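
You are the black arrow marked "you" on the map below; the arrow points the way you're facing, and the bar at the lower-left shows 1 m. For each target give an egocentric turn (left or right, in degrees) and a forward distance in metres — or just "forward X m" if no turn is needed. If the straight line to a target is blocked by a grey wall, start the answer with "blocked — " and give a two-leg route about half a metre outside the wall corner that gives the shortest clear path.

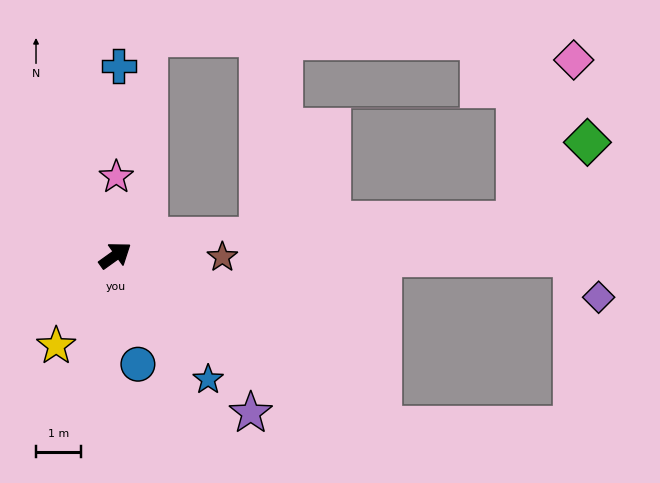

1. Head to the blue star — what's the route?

turn right 89°, forward 3.4 m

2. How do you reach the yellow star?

turn right 159°, forward 2.4 m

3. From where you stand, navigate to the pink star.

turn left 54°, forward 1.7 m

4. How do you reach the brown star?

turn right 36°, forward 2.4 m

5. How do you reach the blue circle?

turn right 114°, forward 2.5 m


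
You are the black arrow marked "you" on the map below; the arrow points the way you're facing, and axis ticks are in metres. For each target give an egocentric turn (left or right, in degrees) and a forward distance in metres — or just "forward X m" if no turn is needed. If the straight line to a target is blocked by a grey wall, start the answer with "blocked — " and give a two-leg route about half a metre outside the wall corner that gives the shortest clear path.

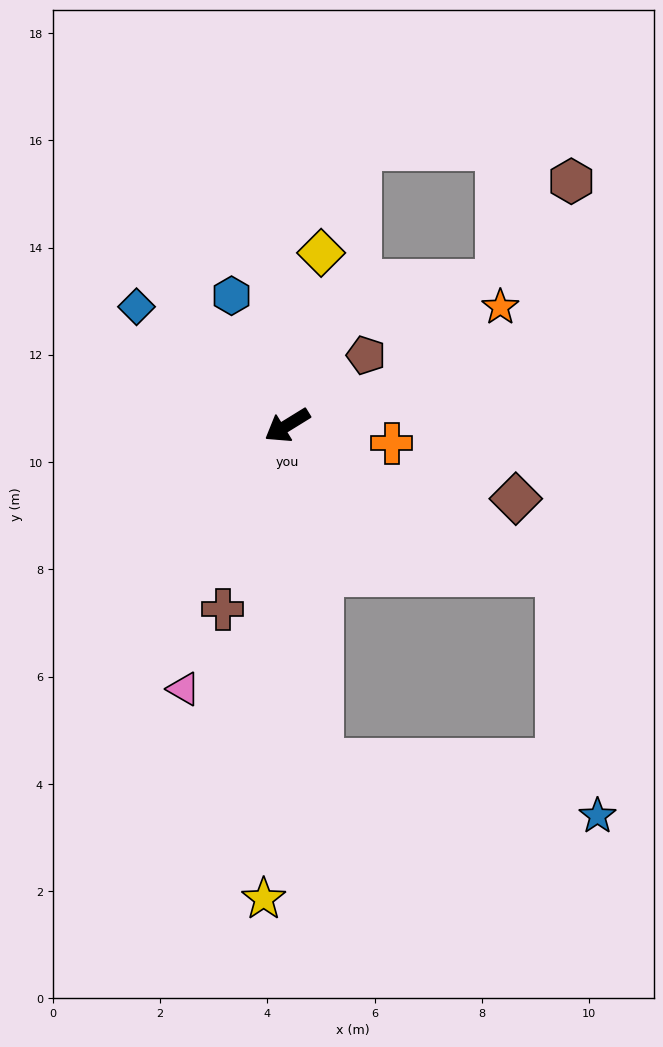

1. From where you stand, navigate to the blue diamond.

turn right 70°, forward 3.6 m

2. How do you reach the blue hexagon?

turn right 98°, forward 2.6 m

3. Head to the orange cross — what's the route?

turn left 139°, forward 2.0 m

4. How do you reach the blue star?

blocked — turn left 120°, forward 5.8 m, then turn right 52°, forward 4.6 m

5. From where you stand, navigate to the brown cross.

turn left 39°, forward 3.6 m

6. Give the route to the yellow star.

turn left 55°, forward 8.8 m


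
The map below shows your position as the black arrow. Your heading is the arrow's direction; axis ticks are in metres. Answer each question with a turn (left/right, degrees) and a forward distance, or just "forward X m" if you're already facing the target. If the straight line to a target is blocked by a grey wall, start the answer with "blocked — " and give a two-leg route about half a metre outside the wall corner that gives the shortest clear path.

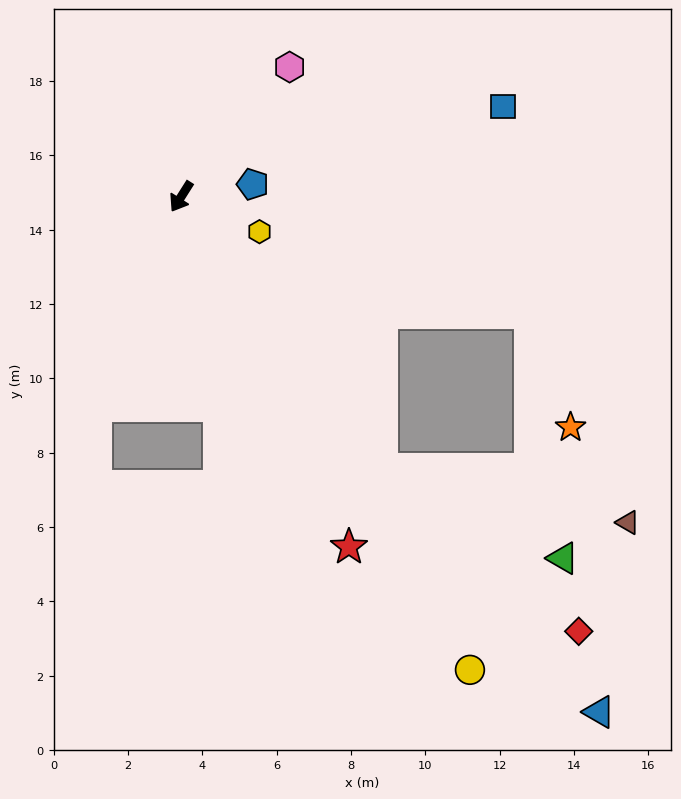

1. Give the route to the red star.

turn left 58°, forward 10.4 m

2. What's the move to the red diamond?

blocked — turn left 69°, forward 9.1 m, then turn left 14°, forward 6.9 m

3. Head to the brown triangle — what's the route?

blocked — turn left 69°, forward 9.1 m, then turn left 41°, forward 6.8 m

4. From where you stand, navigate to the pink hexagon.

turn left 172°, forward 4.5 m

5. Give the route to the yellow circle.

turn left 64°, forward 14.9 m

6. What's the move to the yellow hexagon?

turn left 98°, forward 2.3 m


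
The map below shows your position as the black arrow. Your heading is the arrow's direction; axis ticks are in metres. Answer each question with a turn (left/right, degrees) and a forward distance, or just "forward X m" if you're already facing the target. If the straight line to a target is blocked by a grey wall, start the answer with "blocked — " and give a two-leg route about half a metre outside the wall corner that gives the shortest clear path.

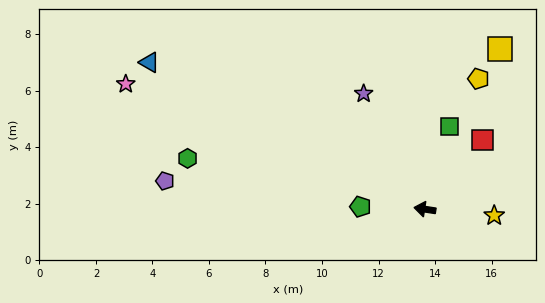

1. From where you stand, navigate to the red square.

turn right 121°, forward 3.2 m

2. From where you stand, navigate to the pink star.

turn right 14°, forward 11.5 m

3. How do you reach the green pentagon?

turn left 6°, forward 2.3 m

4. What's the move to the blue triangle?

turn right 19°, forward 11.0 m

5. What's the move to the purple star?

turn right 53°, forward 4.6 m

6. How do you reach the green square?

turn right 98°, forward 3.1 m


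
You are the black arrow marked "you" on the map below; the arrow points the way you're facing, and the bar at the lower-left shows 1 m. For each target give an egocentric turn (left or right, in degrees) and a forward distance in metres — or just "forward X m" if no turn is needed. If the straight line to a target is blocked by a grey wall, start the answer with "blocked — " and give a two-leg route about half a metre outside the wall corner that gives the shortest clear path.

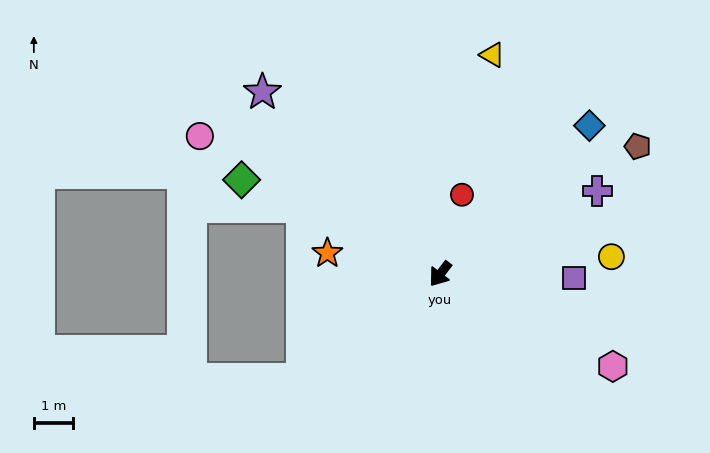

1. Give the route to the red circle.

turn right 158°, forward 2.1 m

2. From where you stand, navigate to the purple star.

turn right 98°, forward 6.5 m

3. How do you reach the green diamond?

turn right 78°, forward 5.6 m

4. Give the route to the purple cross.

turn left 155°, forward 4.6 m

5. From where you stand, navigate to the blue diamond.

turn left 172°, forward 5.4 m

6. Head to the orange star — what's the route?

turn right 63°, forward 2.9 m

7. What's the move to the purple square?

turn left 126°, forward 3.4 m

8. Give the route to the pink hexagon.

turn left 99°, forward 5.0 m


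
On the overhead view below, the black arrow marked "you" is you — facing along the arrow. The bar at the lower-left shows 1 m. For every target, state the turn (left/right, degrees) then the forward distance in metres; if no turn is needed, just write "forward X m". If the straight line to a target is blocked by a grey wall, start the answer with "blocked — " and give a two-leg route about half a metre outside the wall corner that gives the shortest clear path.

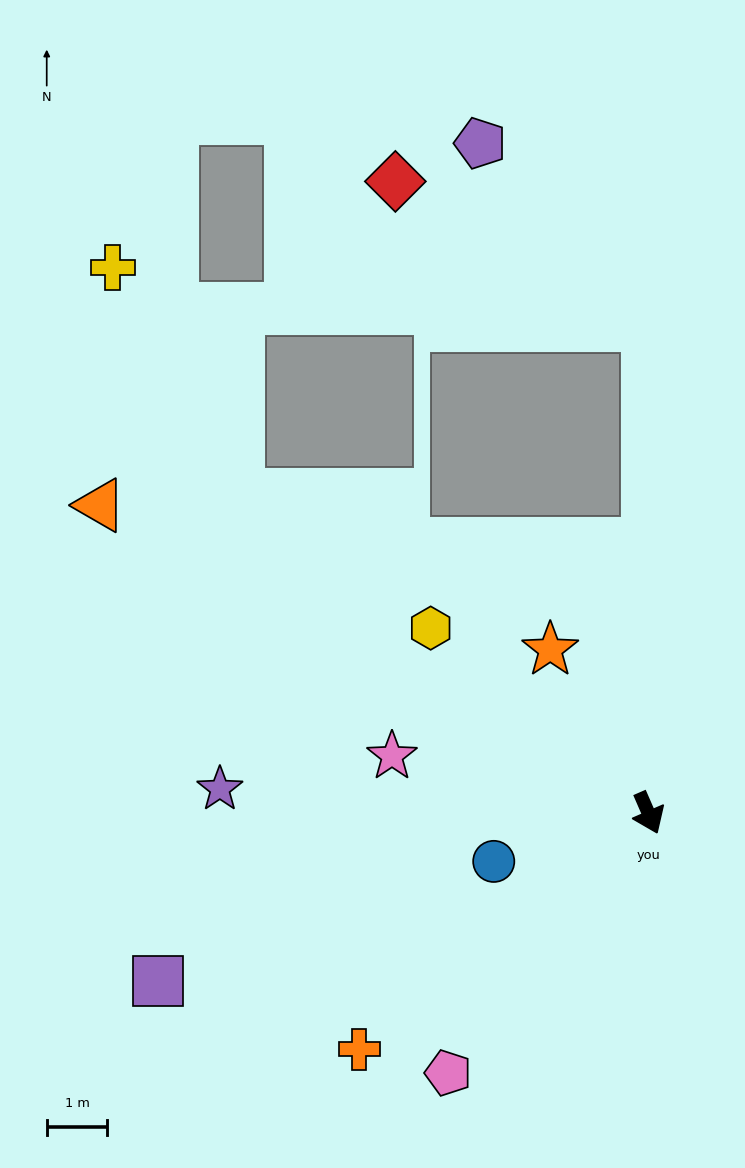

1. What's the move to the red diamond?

blocked — turn left 157°, forward 8.0 m, then turn left 60°, forward 4.8 m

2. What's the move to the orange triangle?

turn right 143°, forward 10.4 m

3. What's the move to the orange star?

turn right 172°, forward 3.1 m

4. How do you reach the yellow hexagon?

turn right 154°, forward 4.7 m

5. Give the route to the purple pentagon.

blocked — turn left 157°, forward 8.0 m, then turn left 42°, forward 4.1 m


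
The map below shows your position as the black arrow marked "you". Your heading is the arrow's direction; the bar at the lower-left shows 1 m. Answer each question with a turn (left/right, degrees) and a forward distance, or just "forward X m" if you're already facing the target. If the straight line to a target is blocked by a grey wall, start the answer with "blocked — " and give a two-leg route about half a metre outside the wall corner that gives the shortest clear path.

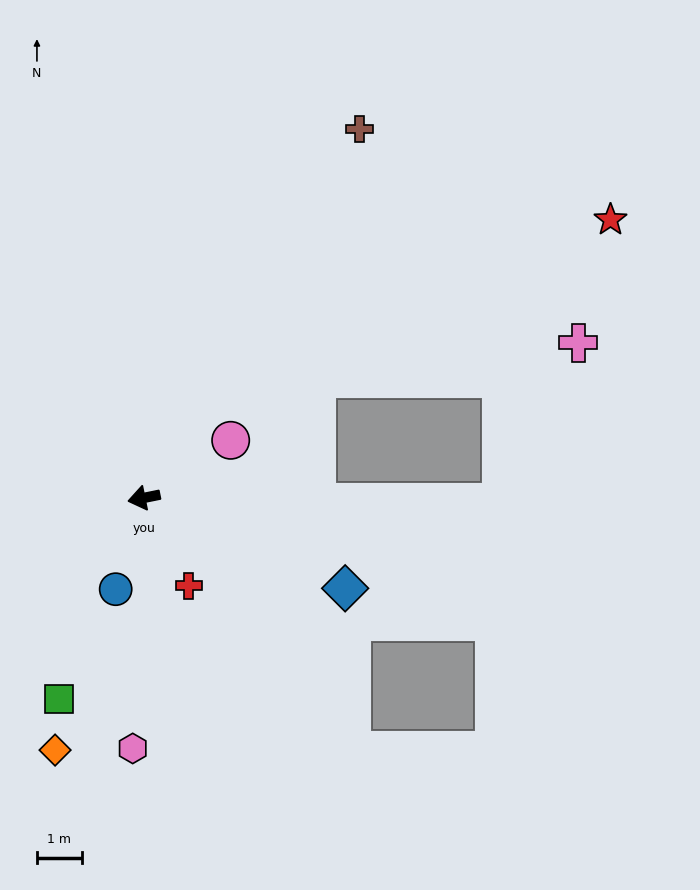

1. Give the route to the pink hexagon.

turn left 76°, forward 5.6 m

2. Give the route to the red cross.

turn left 106°, forward 2.2 m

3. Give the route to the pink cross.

blocked — turn left 168°, forward 8.0 m, then turn left 65°, forward 4.0 m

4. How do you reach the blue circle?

turn left 61°, forward 2.1 m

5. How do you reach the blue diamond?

turn left 144°, forward 4.9 m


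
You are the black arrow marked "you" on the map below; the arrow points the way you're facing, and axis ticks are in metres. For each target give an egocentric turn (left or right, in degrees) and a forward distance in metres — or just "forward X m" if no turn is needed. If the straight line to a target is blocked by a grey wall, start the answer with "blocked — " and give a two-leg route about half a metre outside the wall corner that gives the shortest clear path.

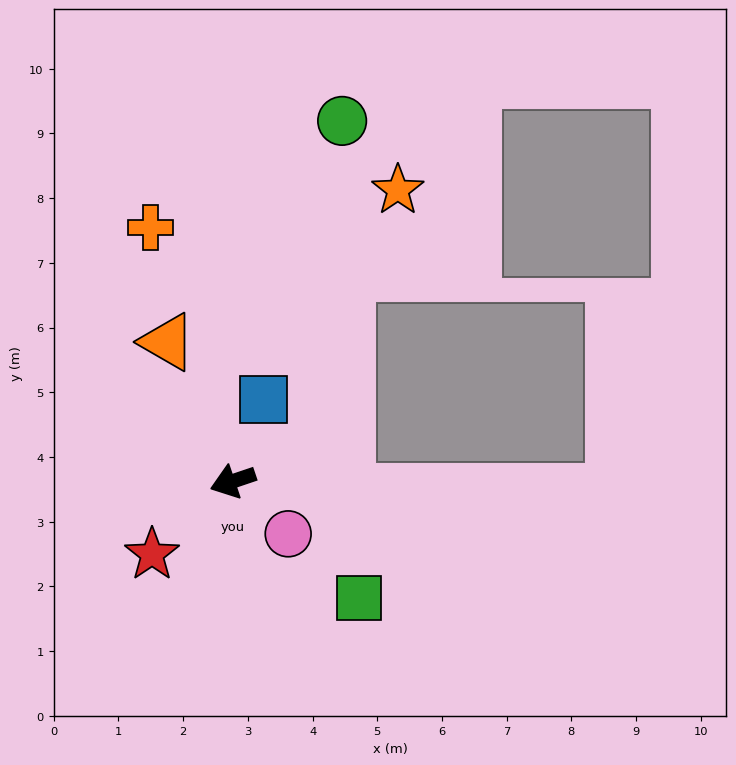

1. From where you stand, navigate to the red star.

turn left 23°, forward 1.7 m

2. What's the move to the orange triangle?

turn right 83°, forward 2.4 m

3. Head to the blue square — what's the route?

turn right 129°, forward 1.3 m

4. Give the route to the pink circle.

turn left 118°, forward 1.2 m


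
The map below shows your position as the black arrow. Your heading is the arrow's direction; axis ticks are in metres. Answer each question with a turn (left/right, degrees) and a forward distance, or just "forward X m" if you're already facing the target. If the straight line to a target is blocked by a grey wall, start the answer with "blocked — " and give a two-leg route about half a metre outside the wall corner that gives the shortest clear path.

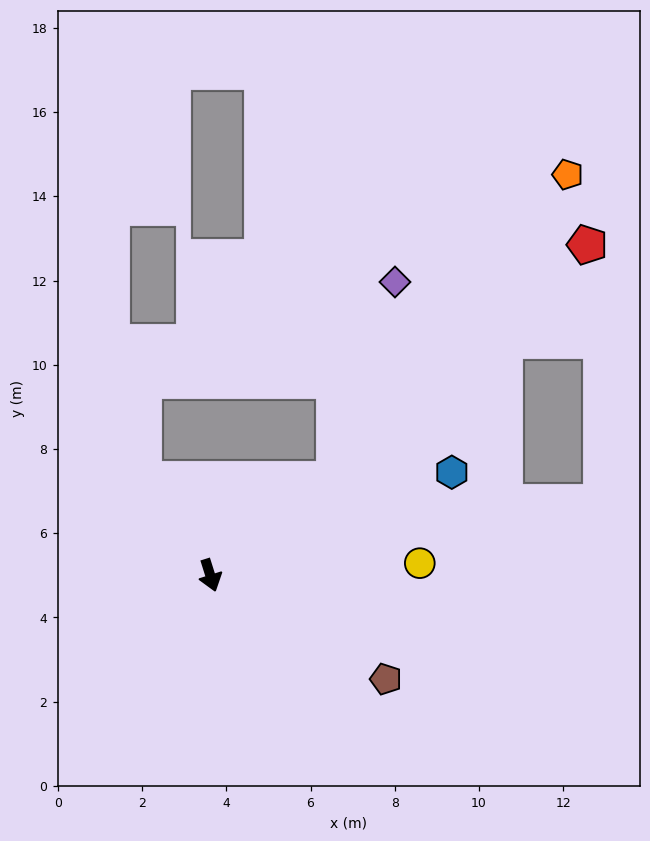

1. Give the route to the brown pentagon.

turn left 42°, forward 4.8 m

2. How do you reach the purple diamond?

blocked — turn left 111°, forward 3.7 m, then turn left 34°, forward 4.9 m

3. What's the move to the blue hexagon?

turn left 96°, forward 6.2 m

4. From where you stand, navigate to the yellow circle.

turn left 76°, forward 5.0 m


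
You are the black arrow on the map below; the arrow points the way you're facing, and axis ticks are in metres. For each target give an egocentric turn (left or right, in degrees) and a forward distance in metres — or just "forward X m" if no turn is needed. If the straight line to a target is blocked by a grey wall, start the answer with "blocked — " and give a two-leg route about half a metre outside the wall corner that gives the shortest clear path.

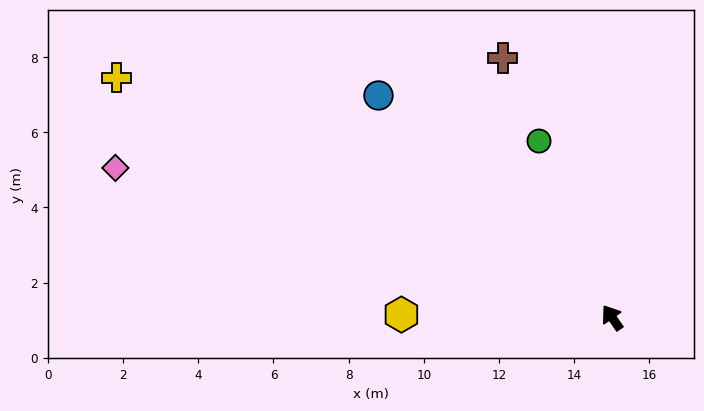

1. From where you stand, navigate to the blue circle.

turn left 12°, forward 8.6 m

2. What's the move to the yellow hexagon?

turn left 55°, forward 5.6 m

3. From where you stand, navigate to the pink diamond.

turn left 39°, forward 13.8 m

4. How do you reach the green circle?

turn right 12°, forward 5.1 m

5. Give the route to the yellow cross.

turn left 30°, forward 14.6 m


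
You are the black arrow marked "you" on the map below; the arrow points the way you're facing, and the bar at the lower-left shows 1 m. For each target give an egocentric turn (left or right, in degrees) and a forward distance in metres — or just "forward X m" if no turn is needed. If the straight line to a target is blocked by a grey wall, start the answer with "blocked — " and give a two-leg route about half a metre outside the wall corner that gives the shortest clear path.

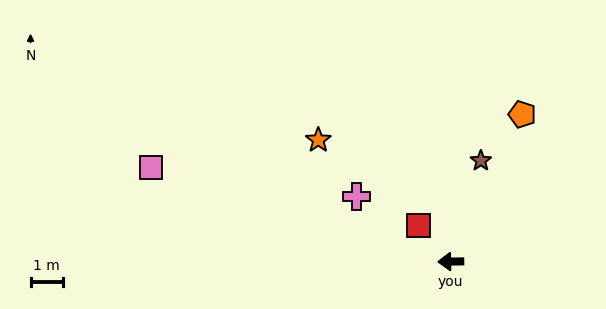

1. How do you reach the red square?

turn right 49°, forward 1.5 m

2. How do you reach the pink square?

turn right 18°, forward 9.7 m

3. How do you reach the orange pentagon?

turn right 117°, forward 5.0 m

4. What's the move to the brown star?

turn right 107°, forward 3.2 m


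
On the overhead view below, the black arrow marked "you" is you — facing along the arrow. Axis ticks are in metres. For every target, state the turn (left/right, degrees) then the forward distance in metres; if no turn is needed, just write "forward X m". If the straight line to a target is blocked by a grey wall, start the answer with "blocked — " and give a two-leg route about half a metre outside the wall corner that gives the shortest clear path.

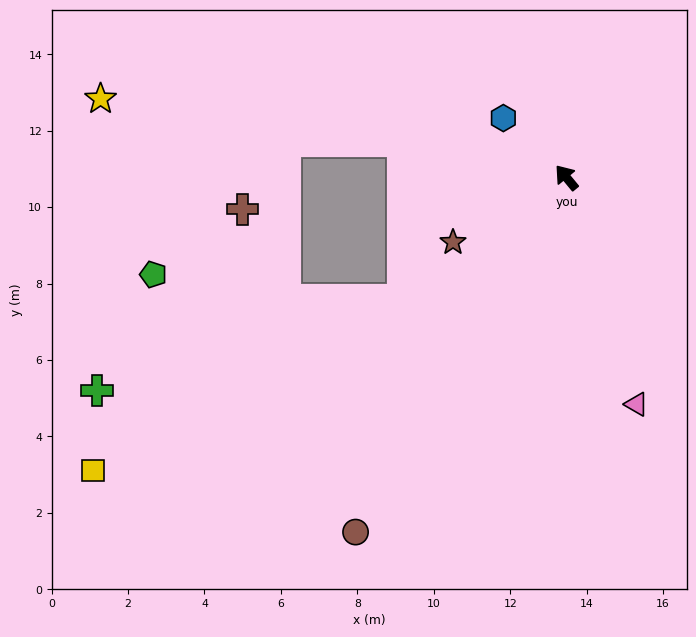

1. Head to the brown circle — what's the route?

turn left 110°, forward 10.8 m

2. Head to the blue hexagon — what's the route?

turn left 7°, forward 2.3 m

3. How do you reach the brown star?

turn left 80°, forward 3.4 m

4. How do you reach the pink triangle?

turn left 158°, forward 6.2 m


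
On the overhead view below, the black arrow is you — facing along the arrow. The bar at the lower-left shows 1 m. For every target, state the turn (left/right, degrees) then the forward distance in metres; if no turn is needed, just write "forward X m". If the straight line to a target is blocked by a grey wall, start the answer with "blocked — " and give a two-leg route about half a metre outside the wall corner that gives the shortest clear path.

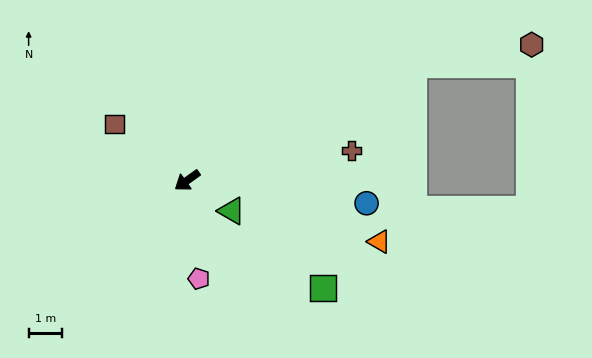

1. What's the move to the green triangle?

turn left 110°, forward 1.6 m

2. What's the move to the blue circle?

turn left 137°, forward 5.5 m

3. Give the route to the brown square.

turn right 73°, forward 2.8 m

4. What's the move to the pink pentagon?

turn left 61°, forward 3.0 m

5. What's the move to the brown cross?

turn left 155°, forward 5.1 m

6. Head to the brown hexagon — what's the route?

blocked — turn left 172°, forward 7.7 m, then turn right 18°, forward 3.6 m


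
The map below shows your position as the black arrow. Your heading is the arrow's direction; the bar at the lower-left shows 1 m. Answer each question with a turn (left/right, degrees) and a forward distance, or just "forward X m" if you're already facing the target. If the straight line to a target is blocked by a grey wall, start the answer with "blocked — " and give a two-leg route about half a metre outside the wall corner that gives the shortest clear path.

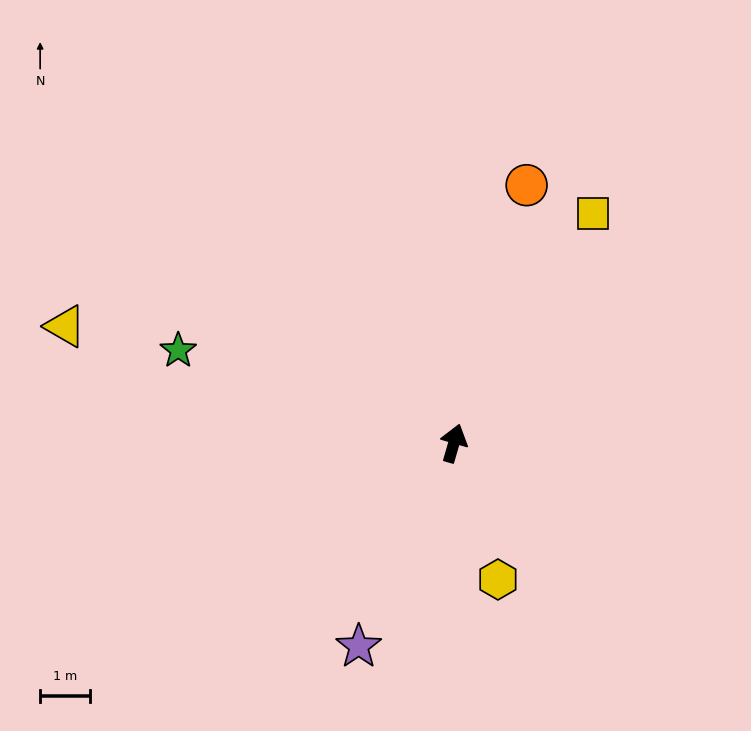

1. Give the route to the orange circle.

forward 5.4 m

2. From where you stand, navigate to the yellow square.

turn right 15°, forward 5.4 m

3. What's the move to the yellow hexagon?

turn right 146°, forward 2.9 m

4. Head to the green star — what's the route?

turn left 88°, forward 5.8 m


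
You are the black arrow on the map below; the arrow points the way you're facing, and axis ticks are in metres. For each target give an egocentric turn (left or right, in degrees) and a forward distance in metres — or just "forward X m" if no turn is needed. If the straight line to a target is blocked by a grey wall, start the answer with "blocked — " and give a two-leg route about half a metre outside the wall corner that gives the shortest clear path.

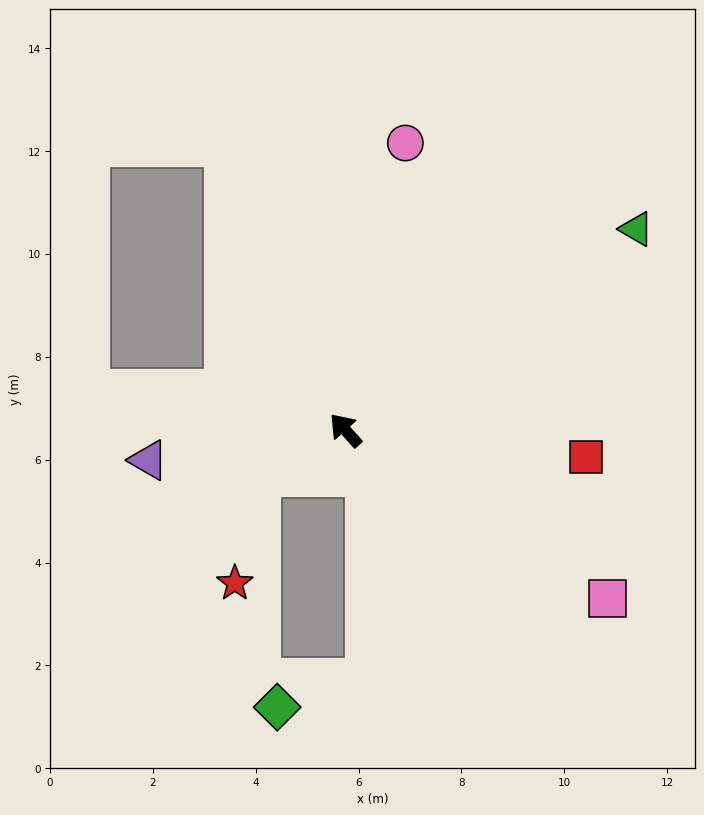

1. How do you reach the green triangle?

turn right 97°, forward 6.9 m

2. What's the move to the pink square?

turn right 165°, forward 6.1 m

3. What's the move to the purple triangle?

turn left 57°, forward 3.9 m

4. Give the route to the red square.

turn right 138°, forward 4.7 m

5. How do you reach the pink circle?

turn right 54°, forward 5.7 m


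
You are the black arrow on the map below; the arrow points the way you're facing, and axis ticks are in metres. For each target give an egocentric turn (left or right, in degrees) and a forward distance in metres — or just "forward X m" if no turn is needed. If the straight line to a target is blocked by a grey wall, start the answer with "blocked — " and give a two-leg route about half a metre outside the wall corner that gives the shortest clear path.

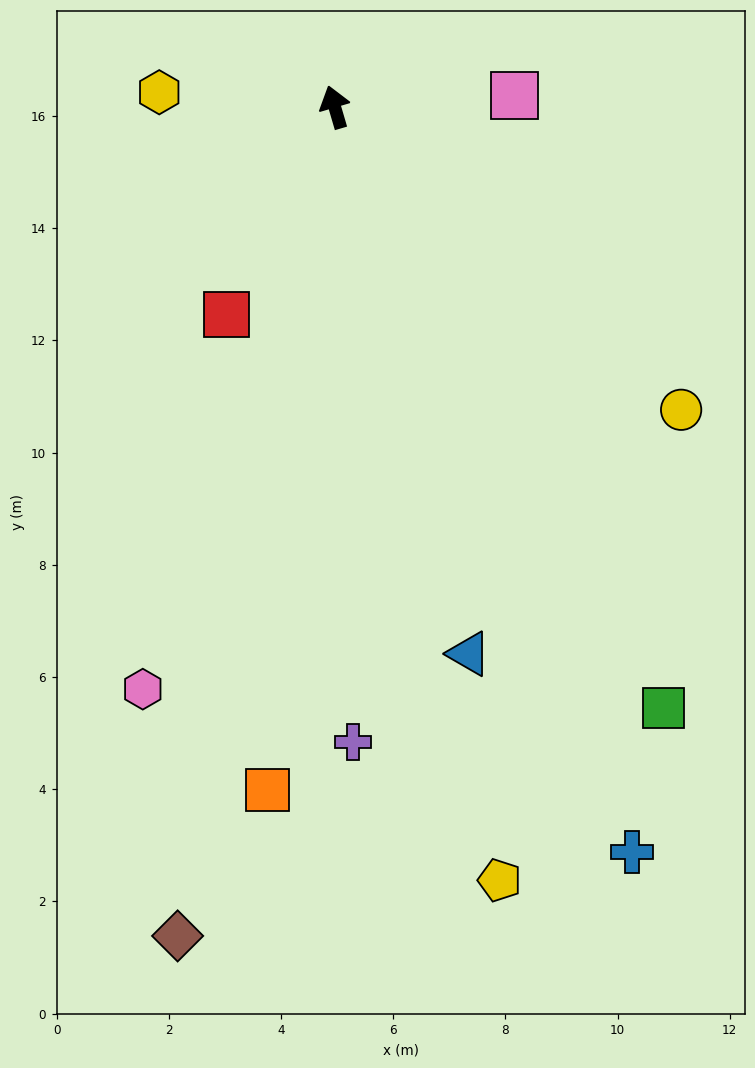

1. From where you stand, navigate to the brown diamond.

turn left 153°, forward 15.0 m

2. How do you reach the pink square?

turn right 103°, forward 3.2 m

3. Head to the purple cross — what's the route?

turn left 165°, forward 11.3 m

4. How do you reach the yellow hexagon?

turn left 69°, forward 3.1 m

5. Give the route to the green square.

turn right 168°, forward 12.2 m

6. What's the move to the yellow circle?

turn right 148°, forward 8.2 m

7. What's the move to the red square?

turn left 136°, forward 4.2 m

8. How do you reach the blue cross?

turn right 175°, forward 14.3 m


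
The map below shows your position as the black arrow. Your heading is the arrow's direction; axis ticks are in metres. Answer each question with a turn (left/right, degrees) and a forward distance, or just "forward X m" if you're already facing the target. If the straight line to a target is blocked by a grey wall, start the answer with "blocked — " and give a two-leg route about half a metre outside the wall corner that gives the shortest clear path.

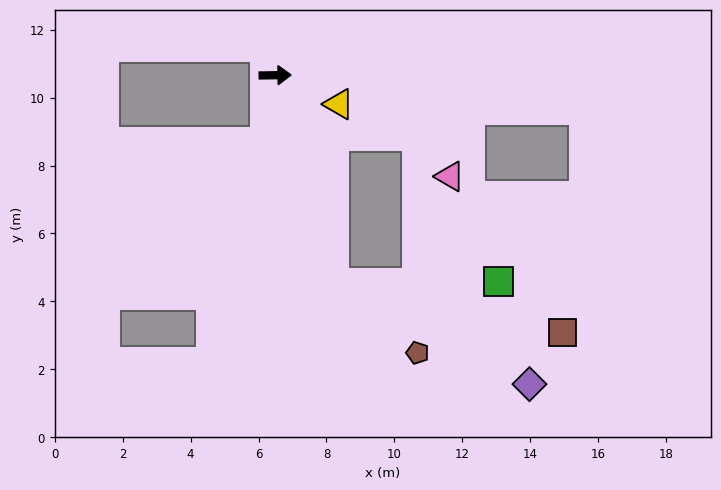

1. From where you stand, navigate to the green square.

blocked — turn right 75°, forward 6.4 m, then turn left 74°, forward 4.8 m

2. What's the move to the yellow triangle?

turn right 25°, forward 2.1 m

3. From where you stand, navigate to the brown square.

blocked — turn right 75°, forward 6.4 m, then turn left 62°, forward 6.9 m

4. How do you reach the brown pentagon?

blocked — turn right 75°, forward 6.4 m, then turn left 34°, forward 3.2 m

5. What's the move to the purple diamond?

blocked — turn right 75°, forward 6.4 m, then turn left 46°, forward 6.5 m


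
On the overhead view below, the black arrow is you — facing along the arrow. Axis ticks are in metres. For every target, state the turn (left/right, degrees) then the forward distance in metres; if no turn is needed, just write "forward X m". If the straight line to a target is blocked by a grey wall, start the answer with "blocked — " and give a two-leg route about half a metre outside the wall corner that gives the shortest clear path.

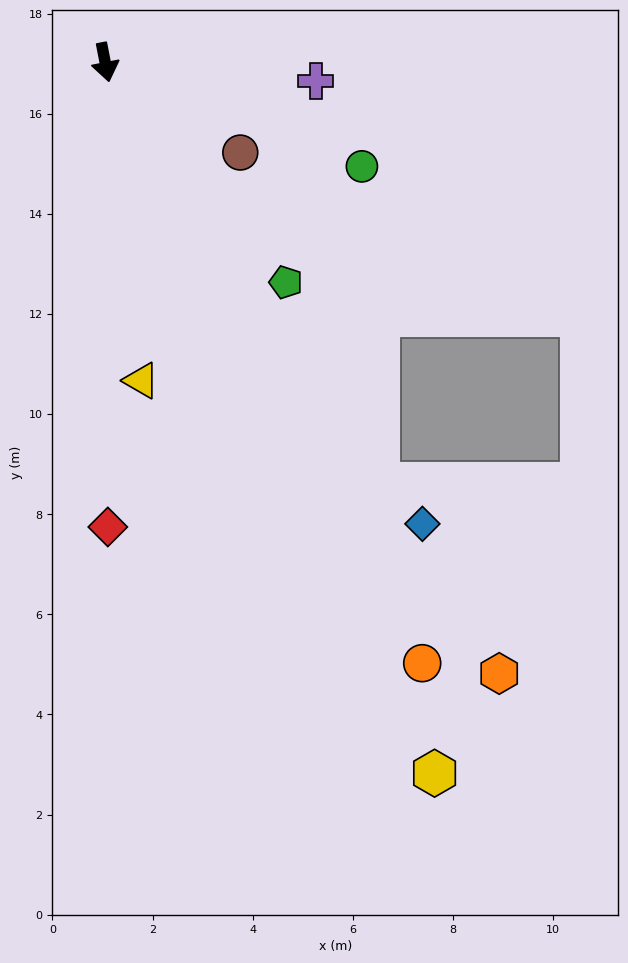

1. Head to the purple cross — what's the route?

turn left 74°, forward 4.2 m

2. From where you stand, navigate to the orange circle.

turn left 17°, forward 13.6 m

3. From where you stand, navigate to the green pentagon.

turn left 28°, forward 5.7 m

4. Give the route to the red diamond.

turn right 11°, forward 9.3 m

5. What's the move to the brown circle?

turn left 45°, forward 3.2 m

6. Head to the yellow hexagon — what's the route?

turn left 14°, forward 15.7 m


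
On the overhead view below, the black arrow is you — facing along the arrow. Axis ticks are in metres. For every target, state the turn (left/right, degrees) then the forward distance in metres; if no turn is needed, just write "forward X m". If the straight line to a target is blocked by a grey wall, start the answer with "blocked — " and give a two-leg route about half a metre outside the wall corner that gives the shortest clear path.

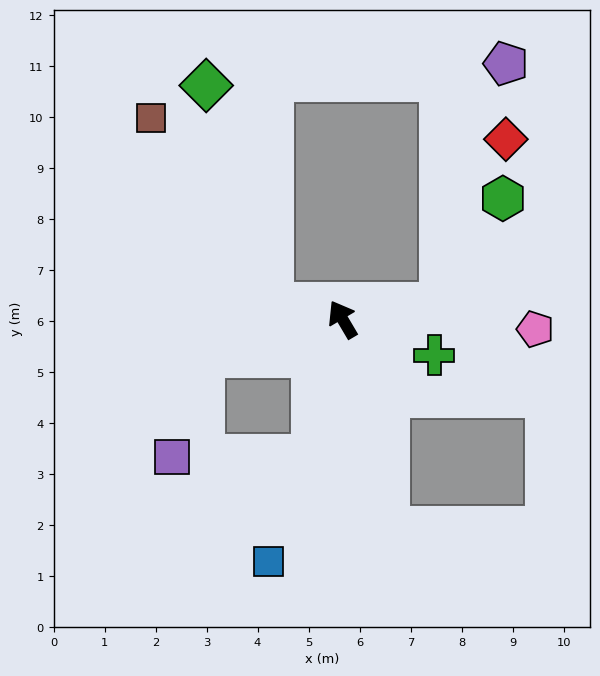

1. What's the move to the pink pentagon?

turn right 123°, forward 3.8 m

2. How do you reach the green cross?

turn right 142°, forward 1.9 m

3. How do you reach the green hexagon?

blocked — turn right 112°, forward 2.0 m, then turn left 51°, forward 2.4 m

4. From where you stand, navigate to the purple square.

blocked — turn left 74°, forward 2.8 m, then turn left 59°, forward 2.1 m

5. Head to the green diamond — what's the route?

blocked — turn left 48°, forward 1.4 m, then turn right 62°, forward 4.5 m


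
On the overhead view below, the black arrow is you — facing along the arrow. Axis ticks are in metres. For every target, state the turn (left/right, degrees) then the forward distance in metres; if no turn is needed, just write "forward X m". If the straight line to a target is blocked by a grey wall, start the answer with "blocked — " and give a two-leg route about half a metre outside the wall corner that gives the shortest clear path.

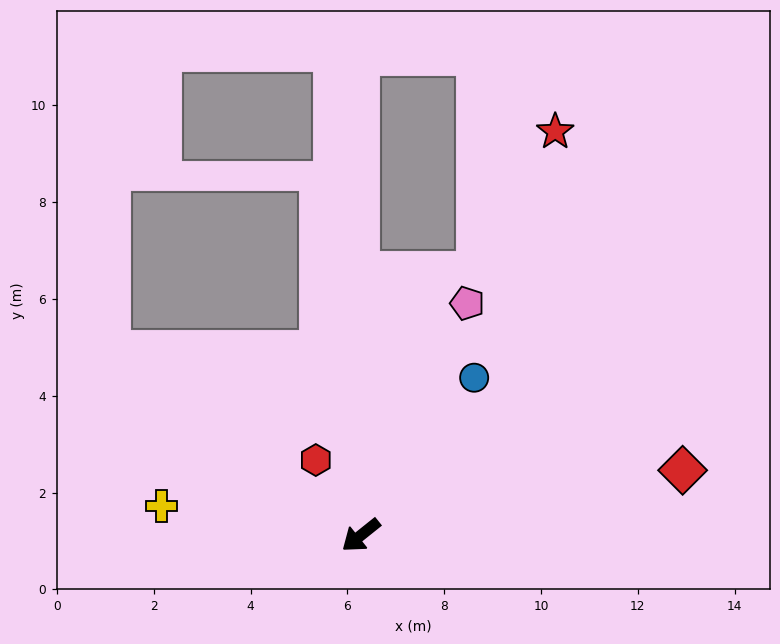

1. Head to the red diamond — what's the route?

turn left 153°, forward 6.8 m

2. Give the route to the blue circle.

turn right 164°, forward 4.0 m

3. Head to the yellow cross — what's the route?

turn right 47°, forward 4.2 m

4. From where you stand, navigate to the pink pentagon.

turn right 153°, forward 5.3 m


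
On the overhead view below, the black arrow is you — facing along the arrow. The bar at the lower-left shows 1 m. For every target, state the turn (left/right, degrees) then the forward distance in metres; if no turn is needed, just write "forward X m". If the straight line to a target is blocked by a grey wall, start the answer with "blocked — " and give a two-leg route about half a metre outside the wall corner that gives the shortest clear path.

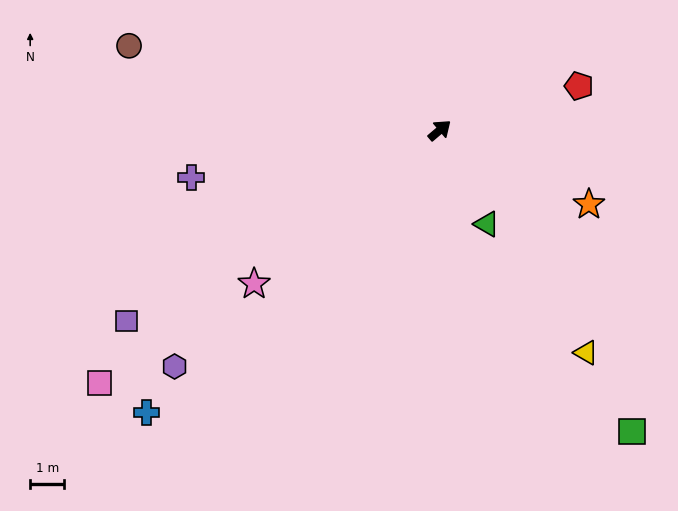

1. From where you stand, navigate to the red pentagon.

turn right 23°, forward 4.3 m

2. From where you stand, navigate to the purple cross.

turn left 150°, forward 7.4 m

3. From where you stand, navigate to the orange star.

turn right 67°, forward 4.9 m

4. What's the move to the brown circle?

turn left 124°, forward 9.4 m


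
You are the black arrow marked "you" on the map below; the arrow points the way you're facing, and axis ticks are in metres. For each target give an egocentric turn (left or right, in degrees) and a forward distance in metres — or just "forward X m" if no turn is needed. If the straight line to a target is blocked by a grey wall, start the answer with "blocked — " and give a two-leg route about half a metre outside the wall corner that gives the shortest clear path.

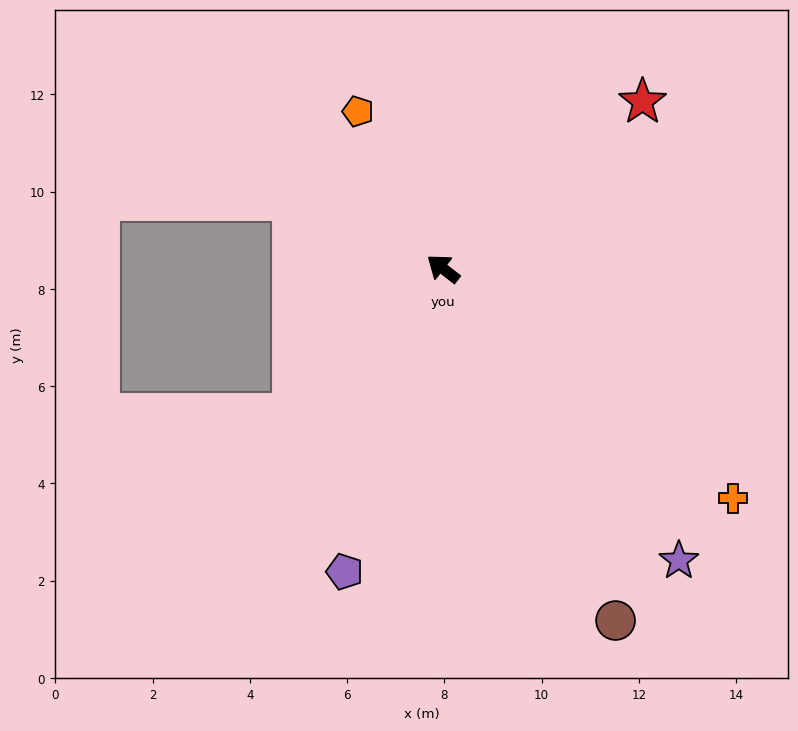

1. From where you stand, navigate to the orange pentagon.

turn right 24°, forward 3.7 m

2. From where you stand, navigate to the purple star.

turn left 167°, forward 7.7 m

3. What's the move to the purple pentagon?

turn left 110°, forward 6.6 m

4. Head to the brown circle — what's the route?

turn left 154°, forward 8.1 m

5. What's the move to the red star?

turn right 102°, forward 5.3 m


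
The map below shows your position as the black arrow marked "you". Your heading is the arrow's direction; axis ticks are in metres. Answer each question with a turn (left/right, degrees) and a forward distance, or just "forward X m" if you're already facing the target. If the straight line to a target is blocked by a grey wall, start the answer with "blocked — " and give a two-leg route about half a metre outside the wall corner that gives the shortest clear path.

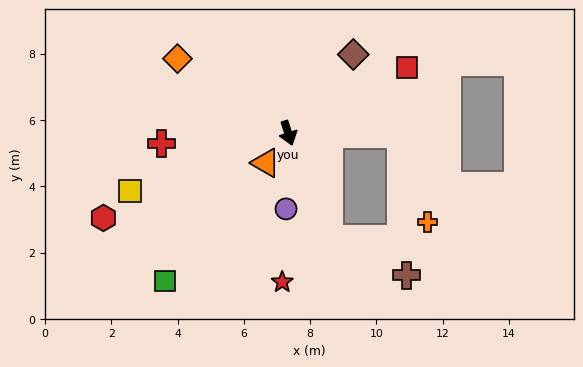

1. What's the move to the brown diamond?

turn left 123°, forward 3.1 m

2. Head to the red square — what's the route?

turn left 101°, forward 4.1 m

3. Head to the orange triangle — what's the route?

turn right 55°, forward 1.1 m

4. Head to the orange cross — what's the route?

blocked — turn left 72°, forward 3.4 m, then turn right 73°, forward 2.8 m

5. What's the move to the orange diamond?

turn right 142°, forward 4.0 m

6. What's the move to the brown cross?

blocked — turn left 3°, forward 3.4 m, then turn left 44°, forward 2.6 m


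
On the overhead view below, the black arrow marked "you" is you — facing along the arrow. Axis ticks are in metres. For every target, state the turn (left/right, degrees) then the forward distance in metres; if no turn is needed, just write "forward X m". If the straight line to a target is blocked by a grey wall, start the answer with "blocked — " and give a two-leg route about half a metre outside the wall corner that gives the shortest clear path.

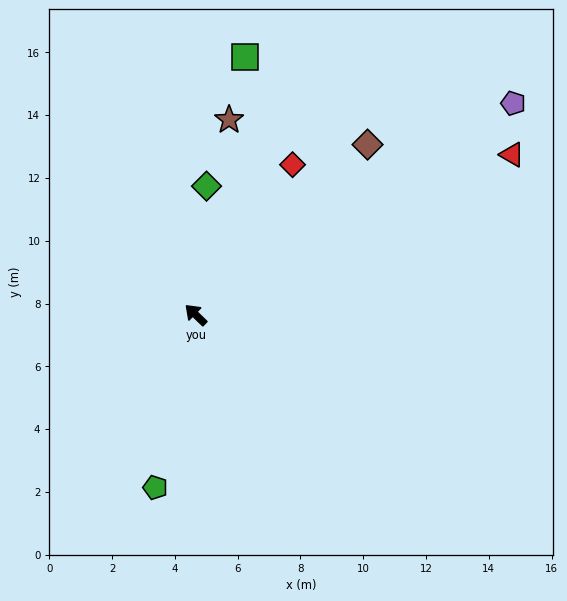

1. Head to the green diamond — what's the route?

turn right 51°, forward 4.1 m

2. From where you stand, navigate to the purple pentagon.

turn right 102°, forward 12.2 m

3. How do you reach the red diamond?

turn right 79°, forward 5.7 m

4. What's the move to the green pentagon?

turn left 121°, forward 5.7 m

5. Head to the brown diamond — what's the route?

turn right 91°, forward 7.7 m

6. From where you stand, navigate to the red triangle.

turn right 109°, forward 11.3 m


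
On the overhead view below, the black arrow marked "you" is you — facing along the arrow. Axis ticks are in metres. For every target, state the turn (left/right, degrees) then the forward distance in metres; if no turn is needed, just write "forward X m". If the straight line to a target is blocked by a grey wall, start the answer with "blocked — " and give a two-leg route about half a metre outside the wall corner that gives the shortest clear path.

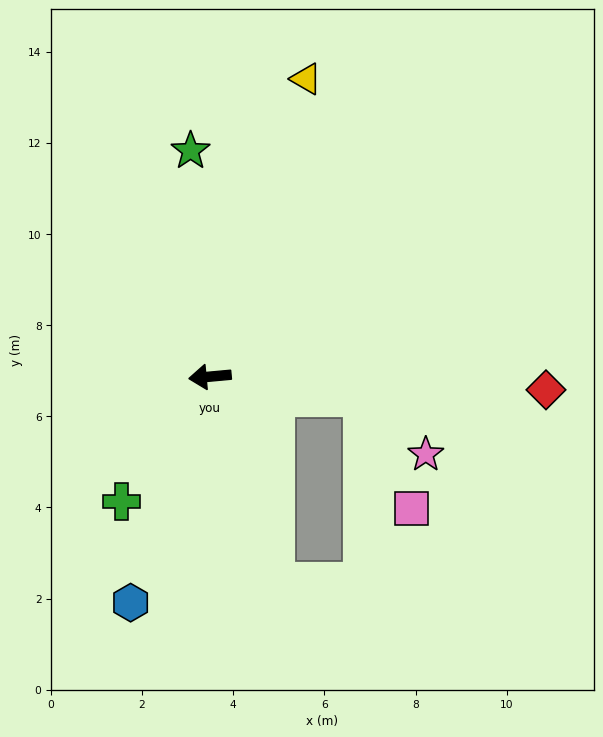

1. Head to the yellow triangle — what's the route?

turn right 113°, forward 6.9 m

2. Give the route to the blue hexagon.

turn left 65°, forward 5.3 m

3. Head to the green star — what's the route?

turn right 90°, forward 5.0 m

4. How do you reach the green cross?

turn left 49°, forward 3.4 m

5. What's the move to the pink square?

blocked — turn left 167°, forward 3.4 m, then turn right 58°, forward 2.7 m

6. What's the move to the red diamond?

turn left 173°, forward 7.4 m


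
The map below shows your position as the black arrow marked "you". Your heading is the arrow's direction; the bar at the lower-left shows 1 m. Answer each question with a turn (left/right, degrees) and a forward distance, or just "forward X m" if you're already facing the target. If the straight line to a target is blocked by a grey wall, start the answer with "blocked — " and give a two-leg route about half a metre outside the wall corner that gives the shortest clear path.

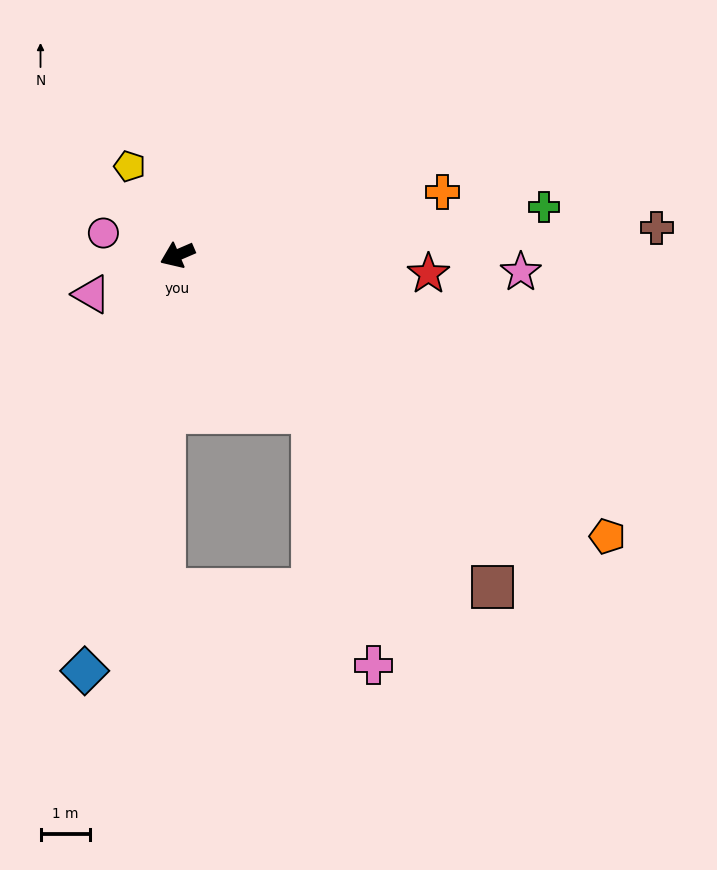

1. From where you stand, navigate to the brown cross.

turn left 160°, forward 9.7 m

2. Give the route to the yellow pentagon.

turn right 85°, forward 2.0 m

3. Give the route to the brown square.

turn left 110°, forward 9.3 m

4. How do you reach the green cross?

turn left 164°, forward 7.5 m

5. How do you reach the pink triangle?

forward 1.9 m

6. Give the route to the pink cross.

blocked — turn left 107°, forward 4.2 m, then turn right 27°, forward 5.3 m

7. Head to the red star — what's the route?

turn left 152°, forward 5.1 m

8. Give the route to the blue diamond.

turn left 54°, forward 8.6 m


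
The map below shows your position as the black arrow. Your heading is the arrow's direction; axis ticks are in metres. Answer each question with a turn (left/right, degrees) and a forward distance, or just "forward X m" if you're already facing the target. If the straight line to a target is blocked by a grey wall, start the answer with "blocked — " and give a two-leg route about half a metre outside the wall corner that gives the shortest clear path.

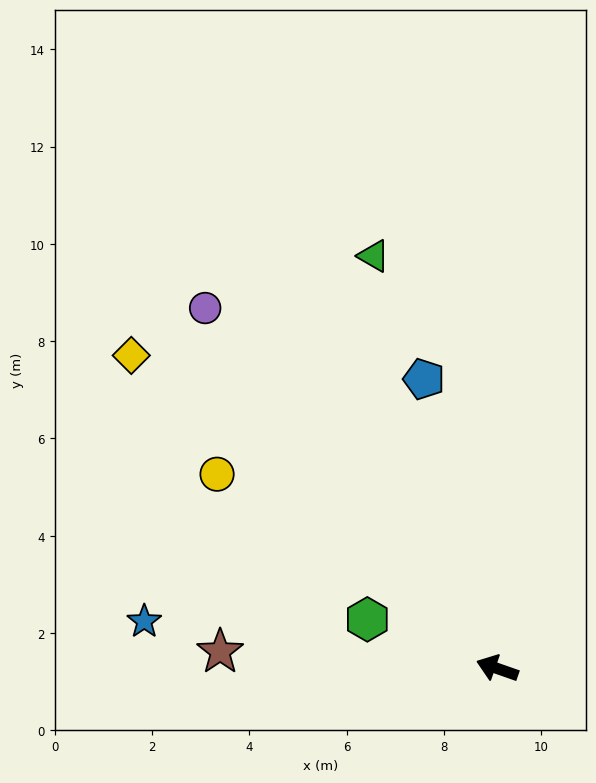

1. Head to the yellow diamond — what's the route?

turn right 21°, forward 9.9 m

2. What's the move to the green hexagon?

forward 2.9 m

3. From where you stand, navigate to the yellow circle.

turn right 15°, forward 7.0 m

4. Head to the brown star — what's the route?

turn left 16°, forward 5.7 m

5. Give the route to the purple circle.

turn right 32°, forward 9.5 m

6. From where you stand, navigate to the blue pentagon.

turn right 56°, forward 6.1 m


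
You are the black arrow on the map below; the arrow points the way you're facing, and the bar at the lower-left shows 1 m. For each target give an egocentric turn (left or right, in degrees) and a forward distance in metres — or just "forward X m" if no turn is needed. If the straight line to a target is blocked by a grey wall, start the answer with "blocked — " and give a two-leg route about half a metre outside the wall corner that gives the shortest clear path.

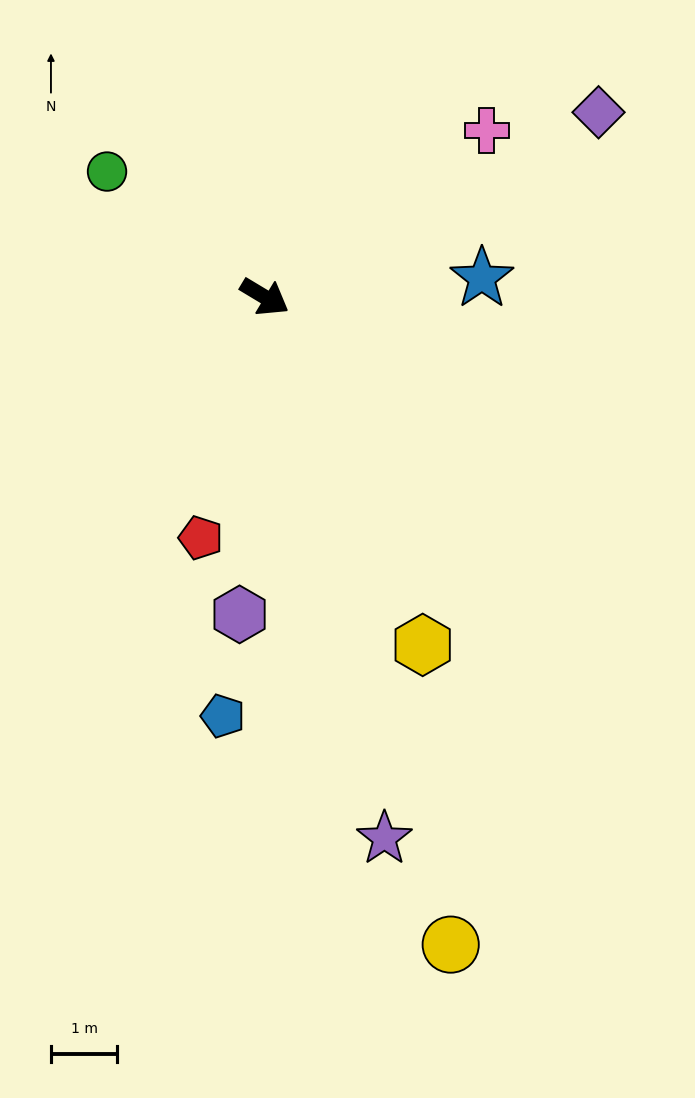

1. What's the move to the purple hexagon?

turn right 64°, forward 4.8 m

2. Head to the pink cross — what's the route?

turn left 68°, forward 4.2 m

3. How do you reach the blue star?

turn left 36°, forward 3.3 m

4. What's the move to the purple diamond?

turn left 60°, forward 5.8 m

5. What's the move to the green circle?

turn left 173°, forward 3.0 m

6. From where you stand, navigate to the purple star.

turn right 47°, forward 8.4 m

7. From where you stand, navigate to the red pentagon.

turn right 74°, forward 3.8 m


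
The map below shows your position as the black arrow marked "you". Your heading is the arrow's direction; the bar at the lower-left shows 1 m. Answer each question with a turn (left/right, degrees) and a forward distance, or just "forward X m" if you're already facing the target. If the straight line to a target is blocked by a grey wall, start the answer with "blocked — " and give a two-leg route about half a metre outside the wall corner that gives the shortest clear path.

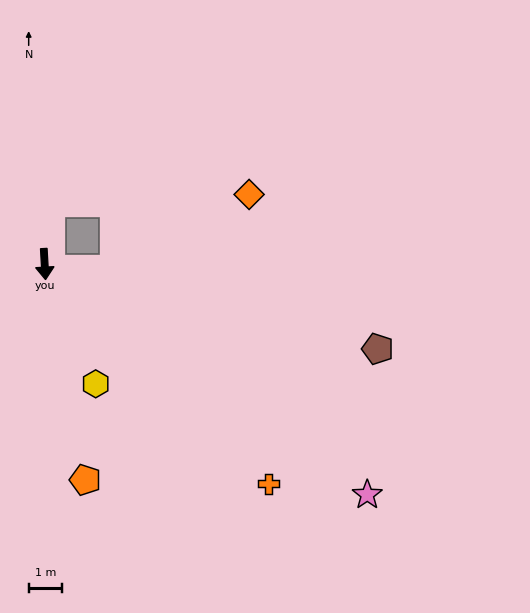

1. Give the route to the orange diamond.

blocked — turn left 171°, forward 1.9 m, then turn right 82°, forward 6.0 m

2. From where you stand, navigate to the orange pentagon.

turn left 7°, forward 6.6 m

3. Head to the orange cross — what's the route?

turn left 42°, forward 9.5 m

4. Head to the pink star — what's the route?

turn left 51°, forward 12.0 m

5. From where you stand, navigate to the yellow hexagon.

turn left 20°, forward 3.9 m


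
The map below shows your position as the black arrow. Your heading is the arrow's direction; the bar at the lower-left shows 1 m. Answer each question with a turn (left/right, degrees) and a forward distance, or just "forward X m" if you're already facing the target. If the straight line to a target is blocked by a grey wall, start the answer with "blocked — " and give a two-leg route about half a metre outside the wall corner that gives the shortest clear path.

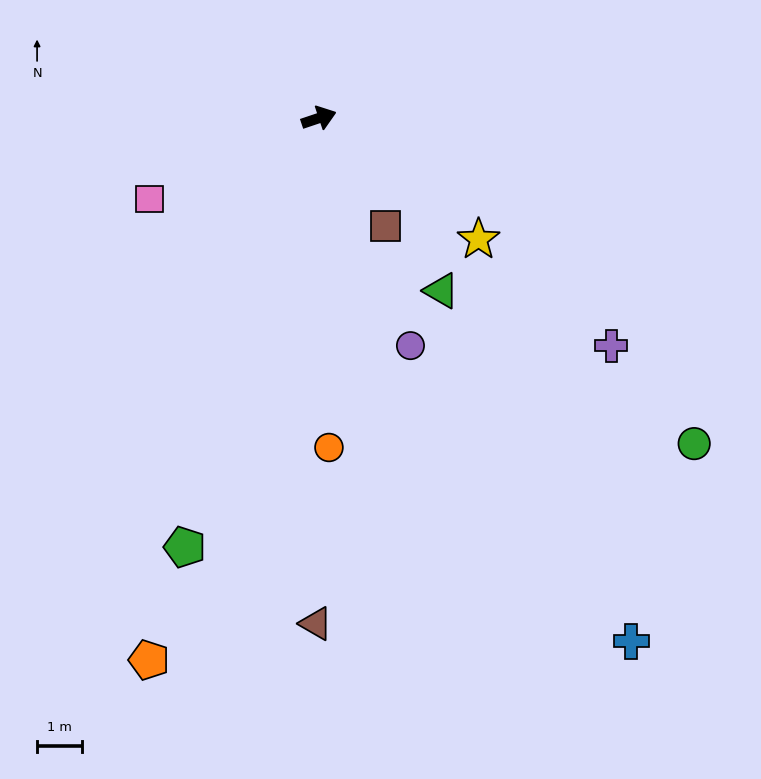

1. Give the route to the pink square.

turn right 173°, forward 4.2 m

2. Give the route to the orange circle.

turn right 107°, forward 7.4 m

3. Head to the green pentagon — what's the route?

turn right 126°, forward 10.1 m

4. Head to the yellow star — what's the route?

turn right 56°, forward 4.5 m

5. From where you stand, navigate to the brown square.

turn right 77°, forward 2.9 m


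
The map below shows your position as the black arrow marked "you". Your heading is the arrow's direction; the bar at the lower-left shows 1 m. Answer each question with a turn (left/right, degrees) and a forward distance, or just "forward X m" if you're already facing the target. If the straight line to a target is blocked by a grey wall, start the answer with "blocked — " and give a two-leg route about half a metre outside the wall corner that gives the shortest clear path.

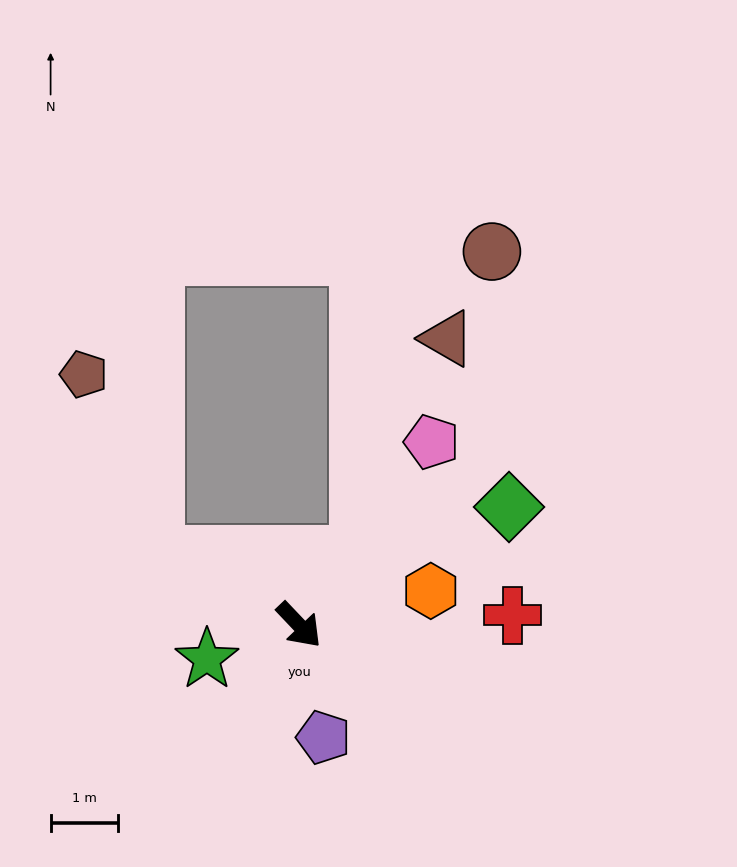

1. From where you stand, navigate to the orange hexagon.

turn left 61°, forward 2.0 m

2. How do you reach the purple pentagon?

turn right 31°, forward 1.7 m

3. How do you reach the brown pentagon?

blocked — turn right 160°, forward 2.4 m, then turn right 42°, forward 2.9 m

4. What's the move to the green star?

turn right 113°, forward 1.5 m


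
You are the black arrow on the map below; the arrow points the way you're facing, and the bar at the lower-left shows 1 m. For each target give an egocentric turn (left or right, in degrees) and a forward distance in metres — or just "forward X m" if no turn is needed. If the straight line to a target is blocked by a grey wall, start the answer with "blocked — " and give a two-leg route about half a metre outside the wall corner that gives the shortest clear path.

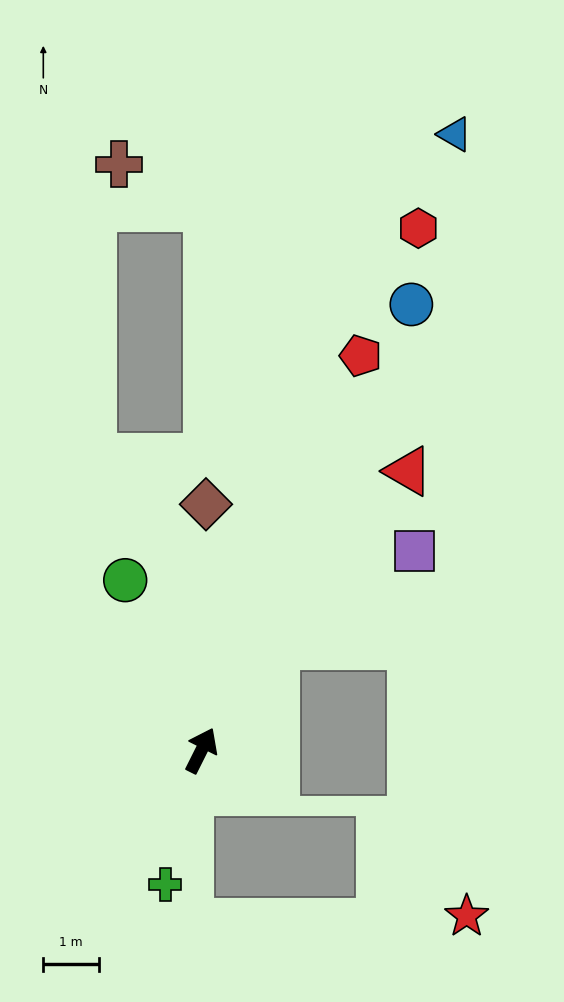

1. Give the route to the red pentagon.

turn left 5°, forward 7.6 m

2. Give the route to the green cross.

turn right 168°, forward 2.5 m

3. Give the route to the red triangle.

turn right 10°, forward 6.2 m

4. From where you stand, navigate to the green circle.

turn left 51°, forward 3.3 m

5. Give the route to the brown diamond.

turn left 26°, forward 4.4 m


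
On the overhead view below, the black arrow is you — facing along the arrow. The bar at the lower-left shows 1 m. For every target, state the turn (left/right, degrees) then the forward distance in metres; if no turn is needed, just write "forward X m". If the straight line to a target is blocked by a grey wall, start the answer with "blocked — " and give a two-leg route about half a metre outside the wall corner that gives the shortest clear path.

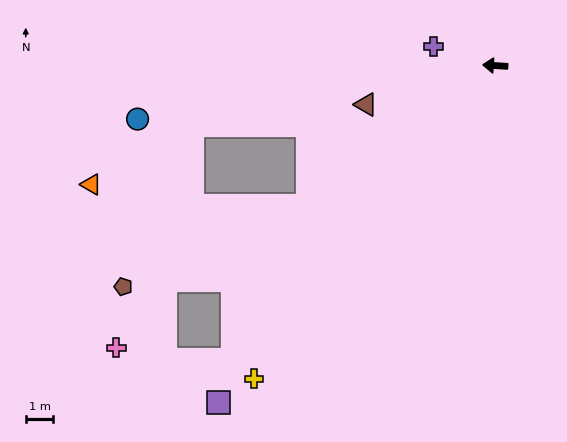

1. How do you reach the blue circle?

turn left 12°, forward 13.1 m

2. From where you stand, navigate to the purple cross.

turn right 14°, forward 2.3 m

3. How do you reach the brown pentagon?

blocked — turn left 40°, forward 8.5 m, then turn right 13°, forward 7.3 m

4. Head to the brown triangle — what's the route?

turn left 20°, forward 4.9 m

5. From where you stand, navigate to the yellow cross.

turn left 56°, forward 14.3 m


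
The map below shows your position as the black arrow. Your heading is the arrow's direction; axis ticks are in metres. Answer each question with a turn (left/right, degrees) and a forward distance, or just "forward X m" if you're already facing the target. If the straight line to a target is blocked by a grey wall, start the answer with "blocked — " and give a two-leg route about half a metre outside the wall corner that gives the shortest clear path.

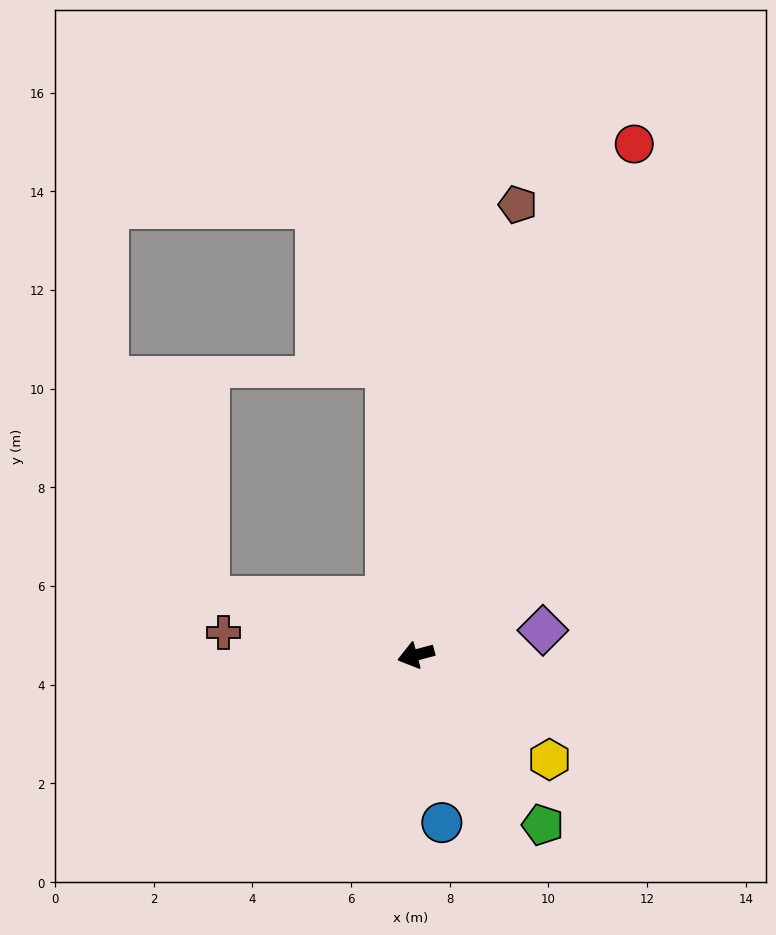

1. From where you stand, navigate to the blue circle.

turn left 84°, forward 3.4 m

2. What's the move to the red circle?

turn right 128°, forward 11.3 m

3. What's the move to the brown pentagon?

turn right 118°, forward 9.4 m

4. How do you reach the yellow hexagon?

turn left 127°, forward 3.4 m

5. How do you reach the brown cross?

turn right 22°, forward 3.9 m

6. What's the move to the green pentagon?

turn left 112°, forward 4.3 m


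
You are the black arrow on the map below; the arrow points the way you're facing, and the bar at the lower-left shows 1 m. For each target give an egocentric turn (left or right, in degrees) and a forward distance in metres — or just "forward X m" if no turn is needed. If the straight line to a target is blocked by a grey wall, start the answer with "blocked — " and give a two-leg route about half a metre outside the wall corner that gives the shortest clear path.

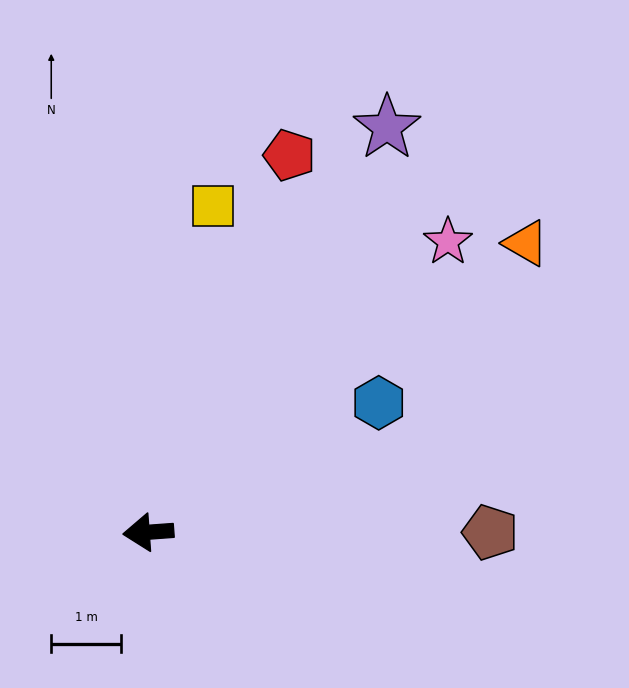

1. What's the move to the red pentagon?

turn right 115°, forward 5.8 m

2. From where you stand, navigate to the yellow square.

turn right 105°, forward 4.8 m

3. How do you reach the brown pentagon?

turn left 176°, forward 4.9 m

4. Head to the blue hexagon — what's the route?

turn right 155°, forward 3.8 m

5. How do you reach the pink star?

turn right 140°, forward 6.0 m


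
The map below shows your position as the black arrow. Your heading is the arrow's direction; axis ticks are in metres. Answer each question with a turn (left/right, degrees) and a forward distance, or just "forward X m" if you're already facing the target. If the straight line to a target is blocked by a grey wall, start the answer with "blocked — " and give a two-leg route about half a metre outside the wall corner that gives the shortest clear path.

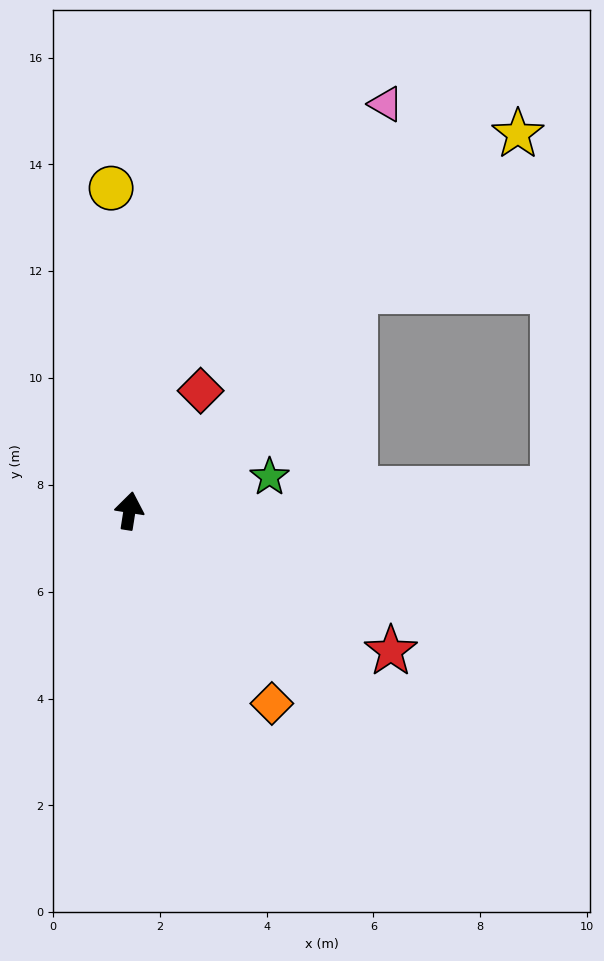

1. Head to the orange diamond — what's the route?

turn right 135°, forward 4.5 m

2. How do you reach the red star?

turn right 109°, forward 5.6 m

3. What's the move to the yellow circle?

turn left 12°, forward 6.0 m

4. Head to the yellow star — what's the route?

turn right 37°, forward 10.1 m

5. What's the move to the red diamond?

turn right 22°, forward 2.6 m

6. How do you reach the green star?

turn right 67°, forward 2.7 m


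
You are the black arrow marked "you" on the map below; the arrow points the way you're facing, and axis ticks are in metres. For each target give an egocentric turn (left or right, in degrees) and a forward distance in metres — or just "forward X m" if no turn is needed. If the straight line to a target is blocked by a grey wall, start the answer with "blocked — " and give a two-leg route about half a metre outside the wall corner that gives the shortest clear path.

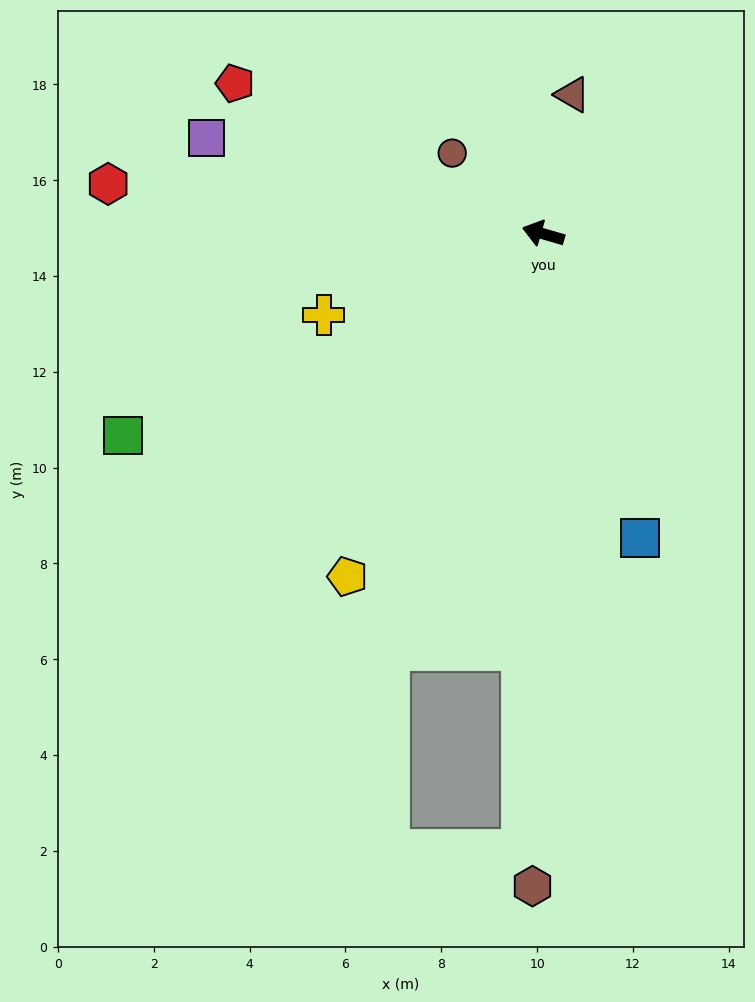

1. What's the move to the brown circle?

turn right 25°, forward 2.5 m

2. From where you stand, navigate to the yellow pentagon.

turn left 76°, forward 8.2 m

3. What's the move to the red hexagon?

turn left 10°, forward 9.1 m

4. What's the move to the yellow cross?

turn left 36°, forward 4.9 m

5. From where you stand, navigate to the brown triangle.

turn right 86°, forward 3.0 m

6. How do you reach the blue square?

turn left 124°, forward 6.7 m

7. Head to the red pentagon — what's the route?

turn right 10°, forward 7.2 m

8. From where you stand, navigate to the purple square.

forward 7.3 m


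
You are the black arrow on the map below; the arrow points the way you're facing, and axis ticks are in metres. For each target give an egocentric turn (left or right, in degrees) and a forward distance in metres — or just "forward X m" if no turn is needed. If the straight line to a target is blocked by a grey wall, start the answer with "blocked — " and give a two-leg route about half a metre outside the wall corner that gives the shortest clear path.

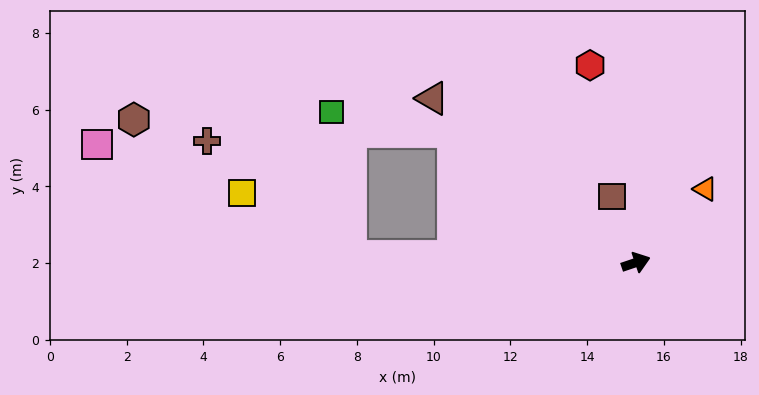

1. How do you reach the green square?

blocked — turn left 126°, forward 5.9 m, then turn left 26°, forward 3.2 m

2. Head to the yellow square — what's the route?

blocked — turn left 160°, forward 7.4 m, then turn right 29°, forward 3.3 m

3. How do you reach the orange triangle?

turn left 28°, forward 2.6 m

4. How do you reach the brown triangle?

turn left 122°, forward 6.8 m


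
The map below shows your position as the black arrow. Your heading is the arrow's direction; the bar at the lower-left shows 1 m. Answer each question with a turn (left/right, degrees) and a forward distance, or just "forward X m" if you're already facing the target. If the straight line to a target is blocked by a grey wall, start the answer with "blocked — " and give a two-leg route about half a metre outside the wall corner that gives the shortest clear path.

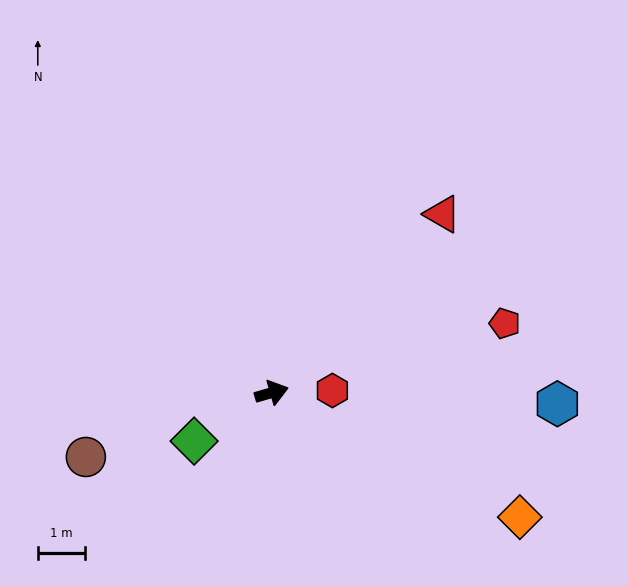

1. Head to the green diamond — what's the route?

turn right 164°, forward 1.9 m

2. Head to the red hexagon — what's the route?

turn right 14°, forward 1.3 m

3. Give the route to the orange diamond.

turn right 43°, forward 5.8 m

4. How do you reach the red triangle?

turn left 30°, forward 5.2 m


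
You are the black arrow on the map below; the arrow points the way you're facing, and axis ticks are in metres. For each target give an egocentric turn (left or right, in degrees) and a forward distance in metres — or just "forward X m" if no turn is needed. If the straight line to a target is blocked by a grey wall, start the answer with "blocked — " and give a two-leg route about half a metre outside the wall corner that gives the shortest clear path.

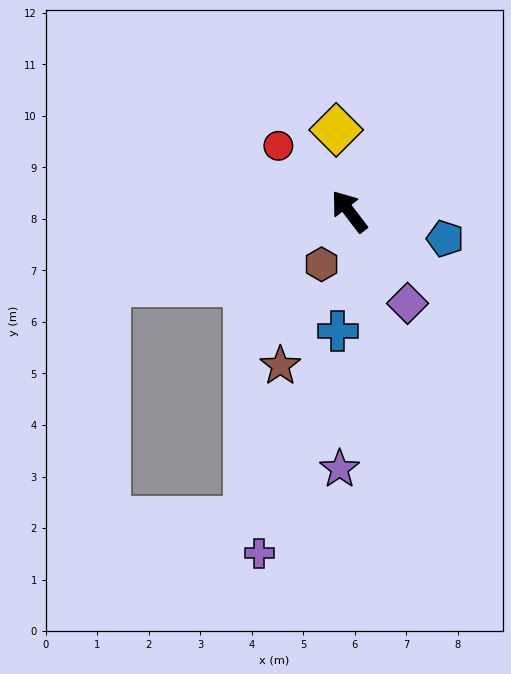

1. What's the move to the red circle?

turn left 10°, forward 1.9 m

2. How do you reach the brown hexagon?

turn left 115°, forward 1.2 m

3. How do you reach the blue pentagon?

turn right 143°, forward 1.9 m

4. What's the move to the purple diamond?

turn left 175°, forward 2.1 m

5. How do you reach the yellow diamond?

turn right 28°, forward 1.6 m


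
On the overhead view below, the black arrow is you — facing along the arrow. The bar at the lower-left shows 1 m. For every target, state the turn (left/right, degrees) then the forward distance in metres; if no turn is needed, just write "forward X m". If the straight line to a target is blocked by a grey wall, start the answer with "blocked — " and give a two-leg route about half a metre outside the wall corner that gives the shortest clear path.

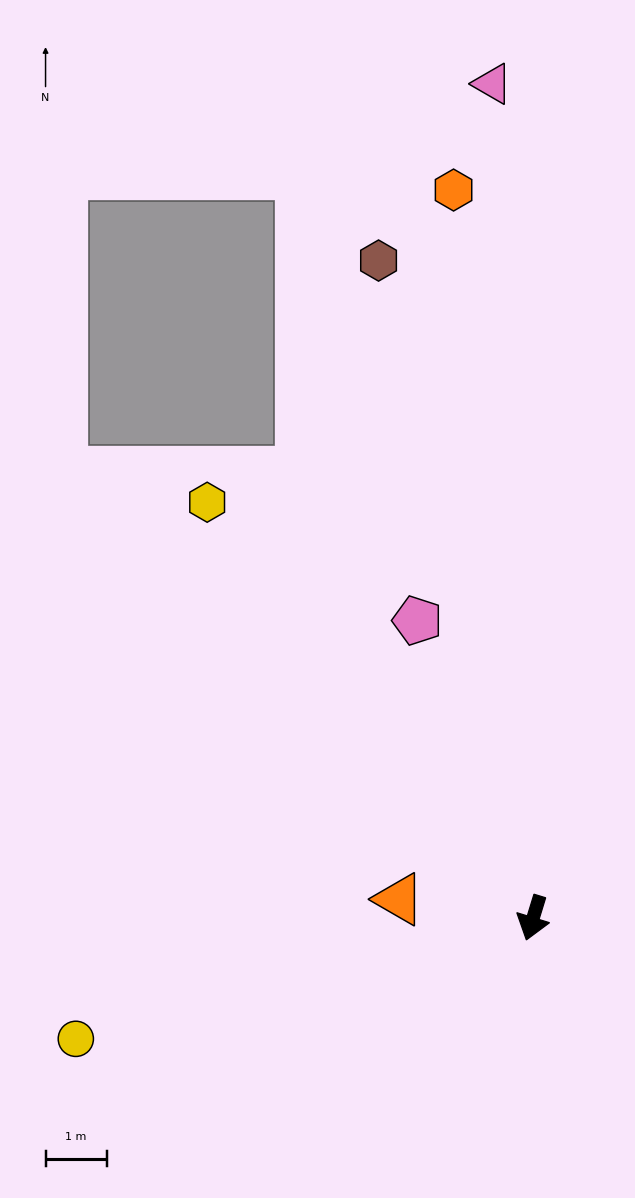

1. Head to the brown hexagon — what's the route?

turn right 150°, forward 11.1 m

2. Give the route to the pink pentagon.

turn right 142°, forward 5.2 m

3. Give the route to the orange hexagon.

turn right 157°, forward 12.0 m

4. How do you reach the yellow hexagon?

turn right 125°, forward 8.6 m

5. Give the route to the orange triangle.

turn right 81°, forward 2.2 m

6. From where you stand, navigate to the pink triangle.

turn right 160°, forward 13.7 m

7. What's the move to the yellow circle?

turn right 58°, forward 7.7 m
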